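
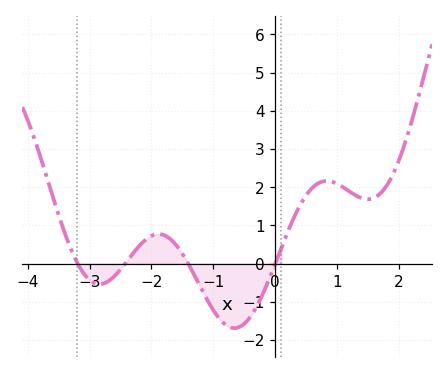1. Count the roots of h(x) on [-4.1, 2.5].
4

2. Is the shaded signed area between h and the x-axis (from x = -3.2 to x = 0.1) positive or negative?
negative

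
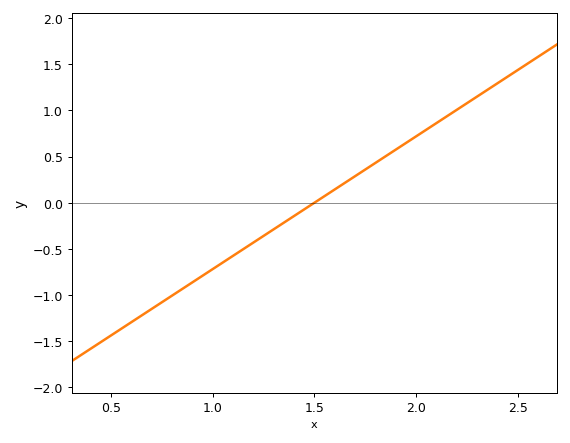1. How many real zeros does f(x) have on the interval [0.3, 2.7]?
1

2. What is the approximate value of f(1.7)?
0.288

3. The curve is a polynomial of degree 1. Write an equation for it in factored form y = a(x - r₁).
y = 1.44(x - 1.5)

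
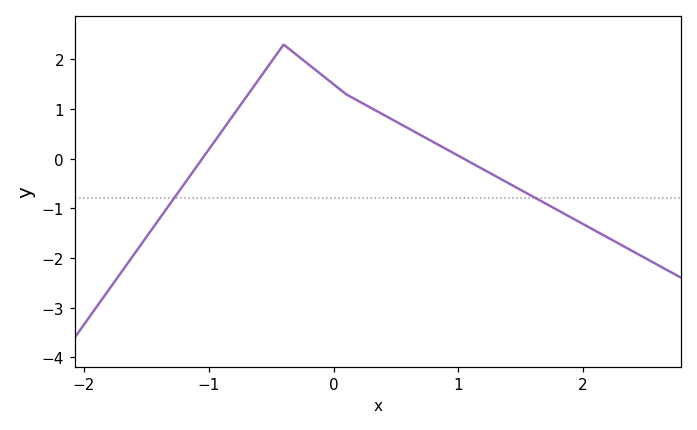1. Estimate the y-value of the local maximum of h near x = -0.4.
2.3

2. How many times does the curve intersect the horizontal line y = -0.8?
2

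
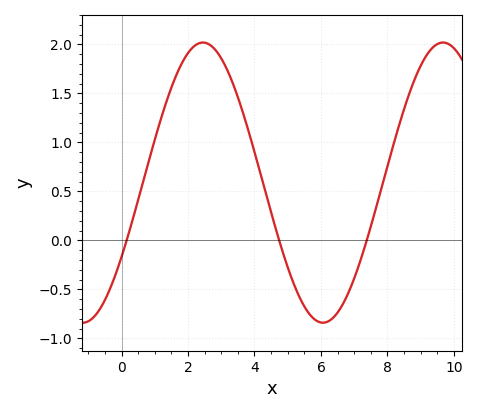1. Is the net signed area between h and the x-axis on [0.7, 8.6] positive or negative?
positive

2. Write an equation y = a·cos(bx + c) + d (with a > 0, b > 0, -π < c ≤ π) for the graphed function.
y = 1.43cos(0.87x - 2.13) + 0.59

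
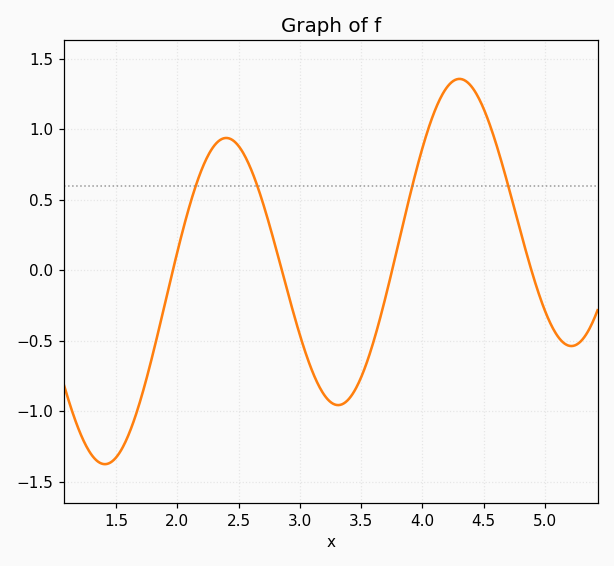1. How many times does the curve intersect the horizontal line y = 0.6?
4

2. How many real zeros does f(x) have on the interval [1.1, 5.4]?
4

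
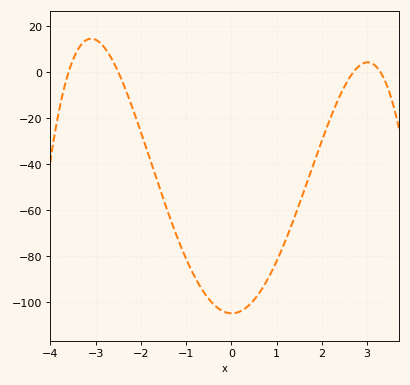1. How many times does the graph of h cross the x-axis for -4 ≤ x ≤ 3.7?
4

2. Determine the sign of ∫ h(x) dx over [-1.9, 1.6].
negative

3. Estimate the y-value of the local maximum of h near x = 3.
4.29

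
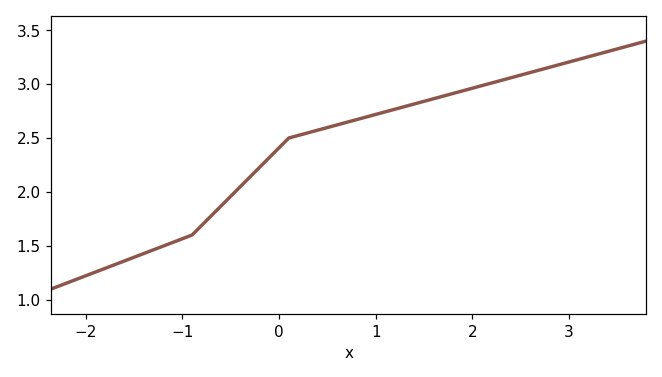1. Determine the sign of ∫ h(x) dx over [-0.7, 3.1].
positive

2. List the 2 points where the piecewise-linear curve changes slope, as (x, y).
(-0.9, 1.6); (0.1, 2.5)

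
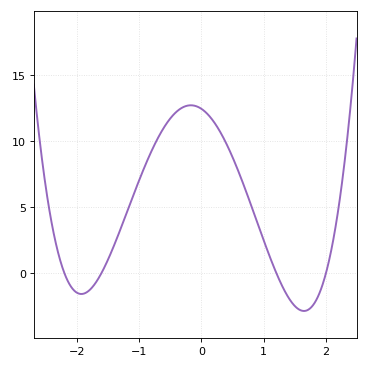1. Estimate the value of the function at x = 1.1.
1.18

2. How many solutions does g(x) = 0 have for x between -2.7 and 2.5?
4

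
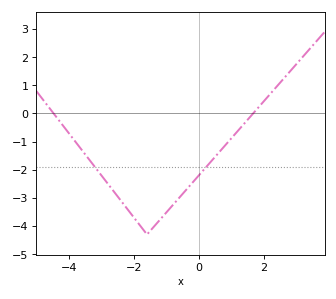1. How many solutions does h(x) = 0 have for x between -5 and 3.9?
2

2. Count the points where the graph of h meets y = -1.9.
2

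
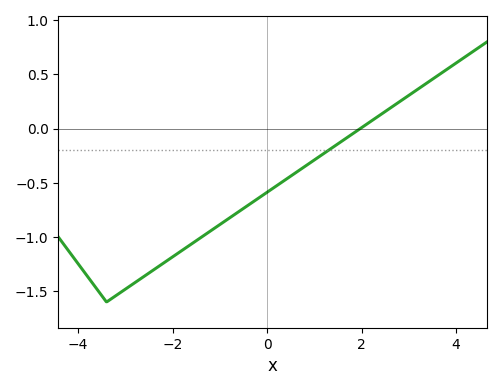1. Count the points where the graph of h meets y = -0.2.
1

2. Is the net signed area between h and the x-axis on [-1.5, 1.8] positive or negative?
negative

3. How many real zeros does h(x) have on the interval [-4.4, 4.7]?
1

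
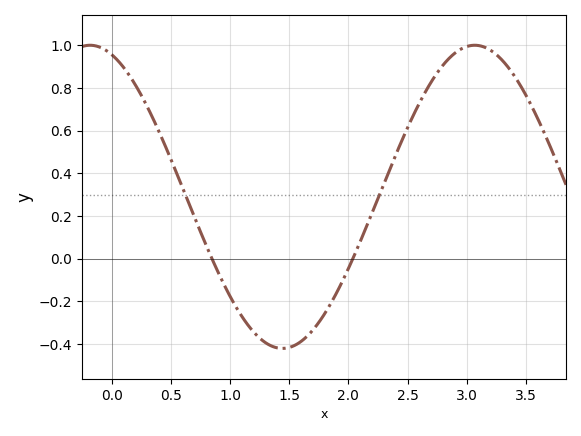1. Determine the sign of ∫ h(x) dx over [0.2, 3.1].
positive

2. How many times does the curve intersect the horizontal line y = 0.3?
2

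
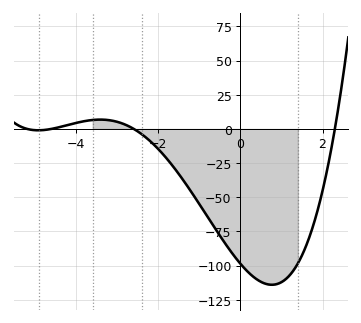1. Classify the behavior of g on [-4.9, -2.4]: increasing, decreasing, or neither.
neither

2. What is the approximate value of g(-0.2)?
-91.1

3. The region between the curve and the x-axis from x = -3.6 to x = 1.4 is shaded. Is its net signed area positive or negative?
negative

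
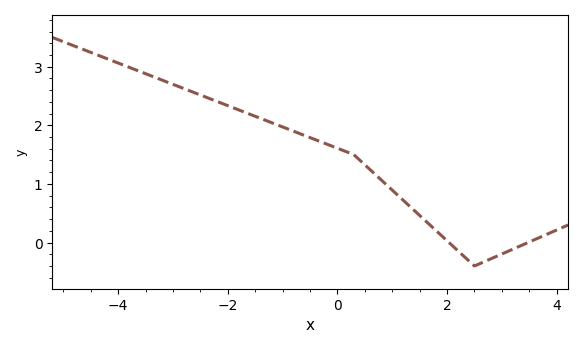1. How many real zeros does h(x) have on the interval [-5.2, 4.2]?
2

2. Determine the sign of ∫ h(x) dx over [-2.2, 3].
positive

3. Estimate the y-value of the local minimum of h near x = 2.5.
-0.399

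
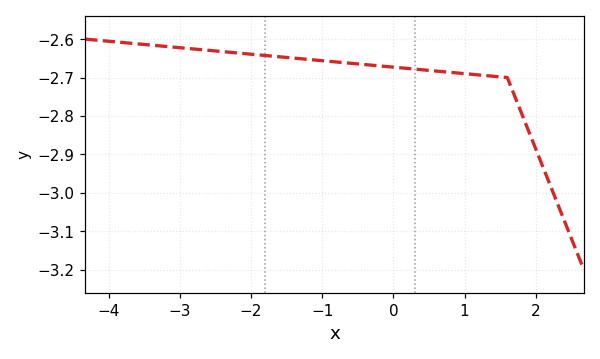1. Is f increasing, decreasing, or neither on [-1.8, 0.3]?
decreasing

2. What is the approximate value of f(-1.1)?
-2.65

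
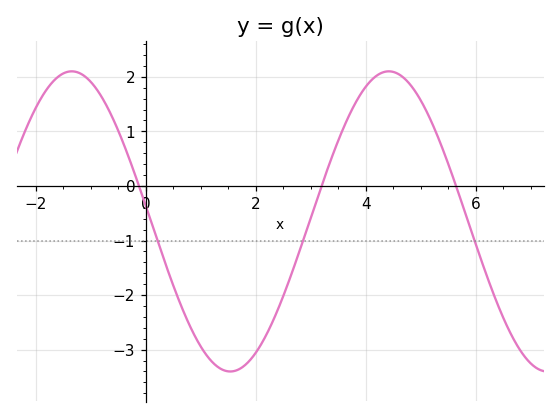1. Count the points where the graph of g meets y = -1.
3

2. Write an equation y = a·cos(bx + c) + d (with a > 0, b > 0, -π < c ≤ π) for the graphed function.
y = 2.75cos(1.09x + 1.47) - 0.65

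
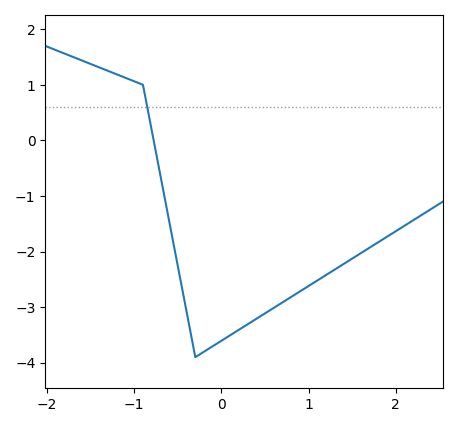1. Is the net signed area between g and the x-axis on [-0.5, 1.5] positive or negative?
negative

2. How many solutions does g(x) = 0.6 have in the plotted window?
1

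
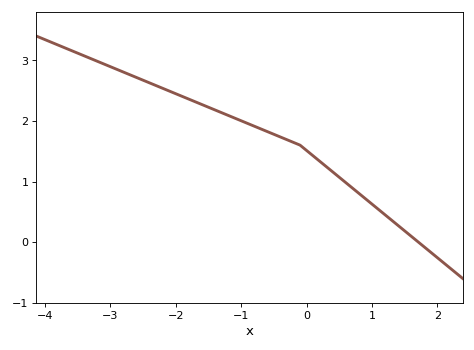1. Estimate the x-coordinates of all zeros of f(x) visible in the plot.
1.7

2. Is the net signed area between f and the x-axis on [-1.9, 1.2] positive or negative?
positive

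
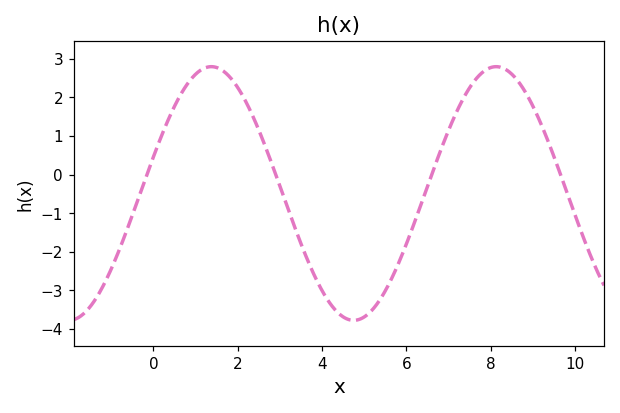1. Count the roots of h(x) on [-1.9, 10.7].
4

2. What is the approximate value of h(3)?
-0.293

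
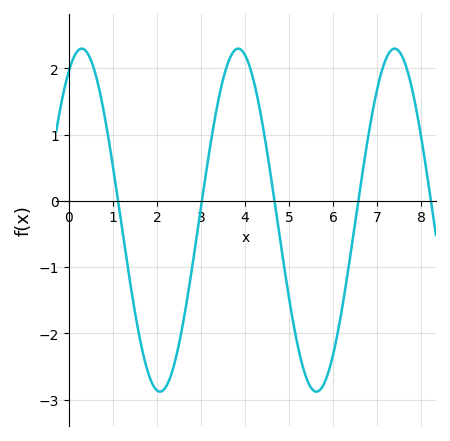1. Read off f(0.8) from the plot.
1.3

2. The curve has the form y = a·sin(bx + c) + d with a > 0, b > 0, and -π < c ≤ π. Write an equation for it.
y = 2.59sin(1.8x + 1) - 0.29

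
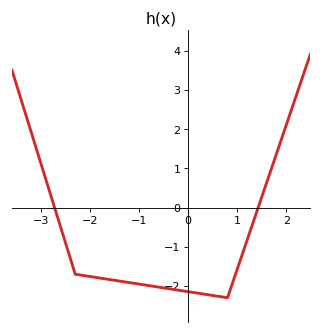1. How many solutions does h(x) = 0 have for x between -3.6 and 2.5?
2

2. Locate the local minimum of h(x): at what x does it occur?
0.8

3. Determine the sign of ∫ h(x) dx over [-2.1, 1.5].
negative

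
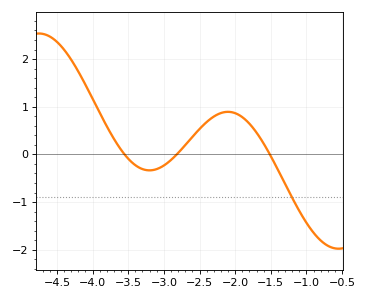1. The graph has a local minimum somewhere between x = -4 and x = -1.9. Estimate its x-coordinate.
-3.2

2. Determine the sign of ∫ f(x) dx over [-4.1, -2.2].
positive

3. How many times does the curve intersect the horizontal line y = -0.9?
1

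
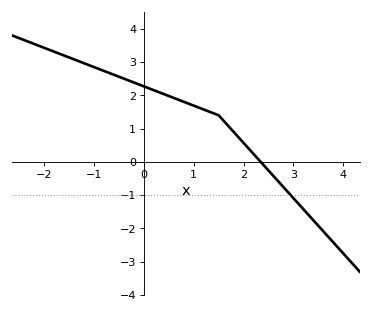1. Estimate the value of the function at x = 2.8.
-0.8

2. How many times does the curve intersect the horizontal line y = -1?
1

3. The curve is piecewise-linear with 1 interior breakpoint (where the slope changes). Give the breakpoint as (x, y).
(1.5, 1.4)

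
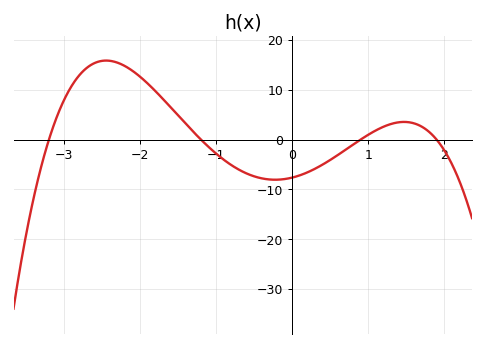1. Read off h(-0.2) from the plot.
-8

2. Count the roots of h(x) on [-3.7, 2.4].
4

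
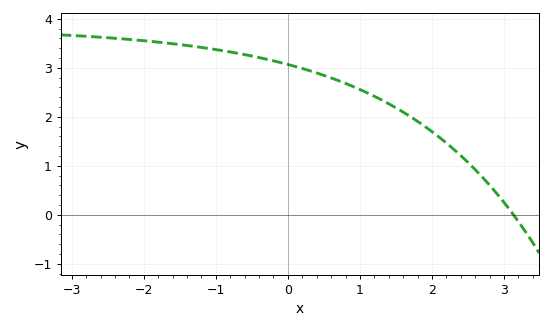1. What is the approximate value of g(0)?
3.1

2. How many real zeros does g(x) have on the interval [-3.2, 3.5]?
1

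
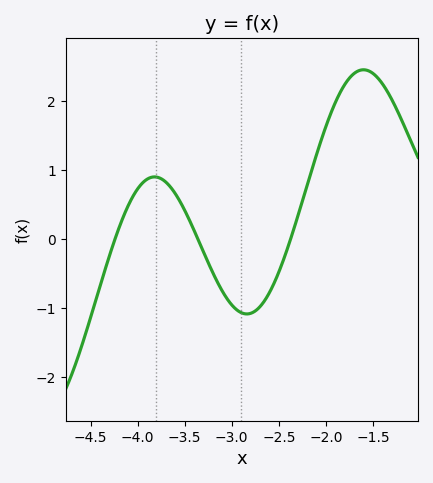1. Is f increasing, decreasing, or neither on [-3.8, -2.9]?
decreasing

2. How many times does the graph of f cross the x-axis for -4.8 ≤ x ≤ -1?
3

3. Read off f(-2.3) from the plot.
0.3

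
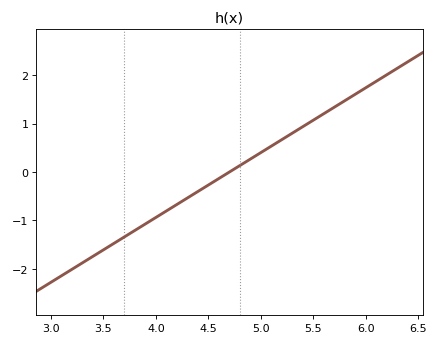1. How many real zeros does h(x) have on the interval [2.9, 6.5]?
1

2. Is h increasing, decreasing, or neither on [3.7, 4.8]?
increasing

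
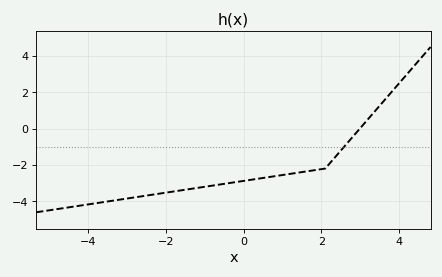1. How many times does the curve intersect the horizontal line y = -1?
1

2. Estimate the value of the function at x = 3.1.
0.2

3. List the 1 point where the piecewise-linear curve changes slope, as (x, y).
(2.1, -2.2)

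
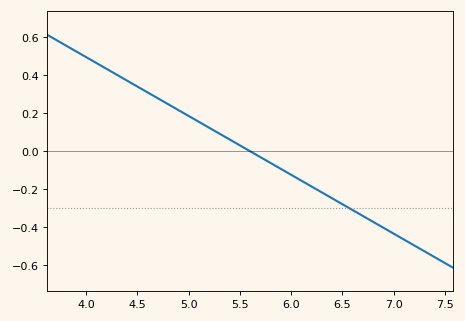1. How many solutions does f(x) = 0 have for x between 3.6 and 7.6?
1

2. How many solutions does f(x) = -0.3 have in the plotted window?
1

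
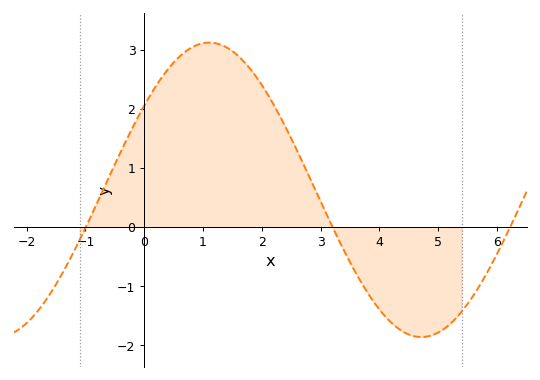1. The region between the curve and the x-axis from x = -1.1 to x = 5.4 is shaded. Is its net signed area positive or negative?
positive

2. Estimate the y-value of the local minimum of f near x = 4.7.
-1.9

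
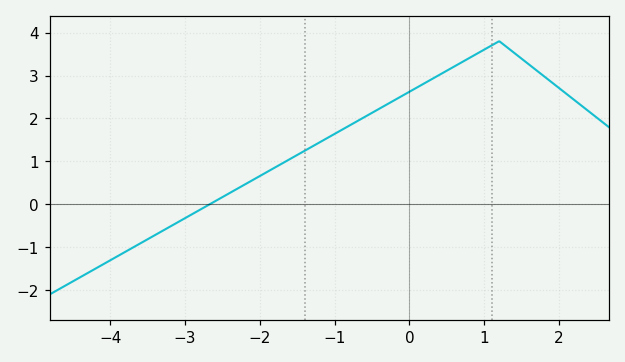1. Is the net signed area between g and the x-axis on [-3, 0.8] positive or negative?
positive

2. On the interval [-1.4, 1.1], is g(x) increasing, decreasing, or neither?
increasing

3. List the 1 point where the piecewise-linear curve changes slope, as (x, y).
(1.2, 3.8)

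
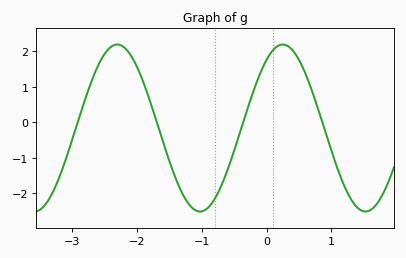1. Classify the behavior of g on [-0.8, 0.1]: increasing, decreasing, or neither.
increasing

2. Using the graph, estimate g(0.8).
0.3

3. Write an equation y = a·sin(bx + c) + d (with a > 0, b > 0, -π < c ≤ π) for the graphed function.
y = 2.35sin(2.5x + 0.96) - 0.16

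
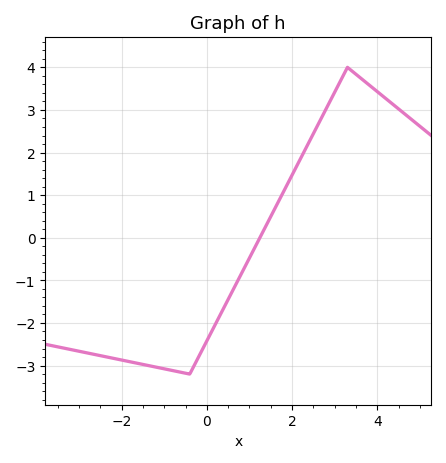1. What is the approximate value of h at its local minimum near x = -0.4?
-3.2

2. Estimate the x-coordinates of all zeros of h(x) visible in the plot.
1.24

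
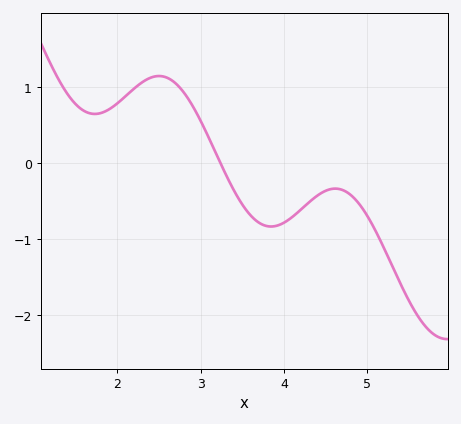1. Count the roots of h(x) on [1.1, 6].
1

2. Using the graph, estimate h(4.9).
-0.529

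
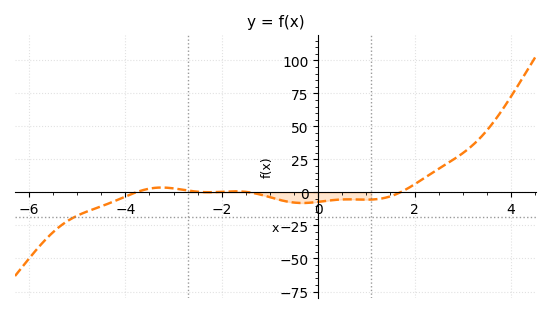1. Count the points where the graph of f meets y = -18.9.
1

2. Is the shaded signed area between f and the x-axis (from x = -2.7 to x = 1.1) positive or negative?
negative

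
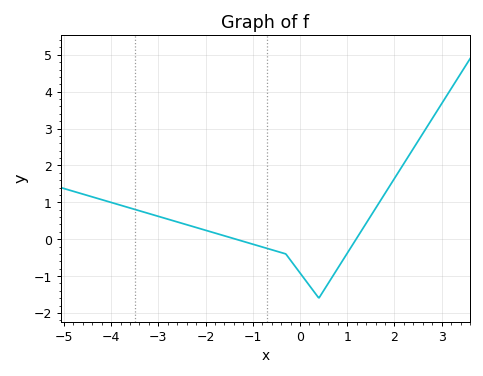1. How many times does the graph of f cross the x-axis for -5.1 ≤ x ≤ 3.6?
2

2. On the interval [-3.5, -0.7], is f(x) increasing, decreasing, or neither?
decreasing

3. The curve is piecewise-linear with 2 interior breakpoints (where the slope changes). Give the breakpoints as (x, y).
(-0.3, -0.4); (0.4, -1.6)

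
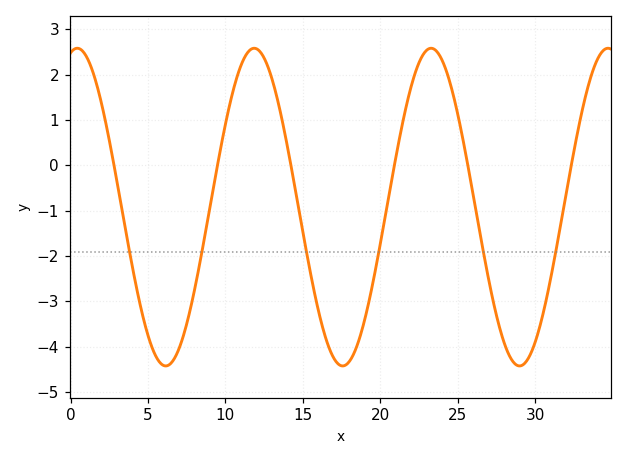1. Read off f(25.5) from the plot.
0.3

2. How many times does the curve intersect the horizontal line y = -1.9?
6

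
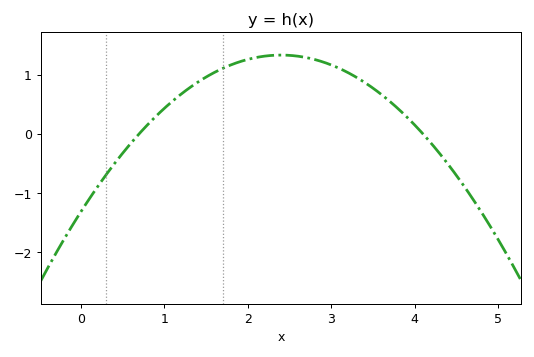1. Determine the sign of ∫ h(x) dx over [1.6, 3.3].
positive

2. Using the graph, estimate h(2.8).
1.26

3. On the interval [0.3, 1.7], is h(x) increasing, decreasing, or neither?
increasing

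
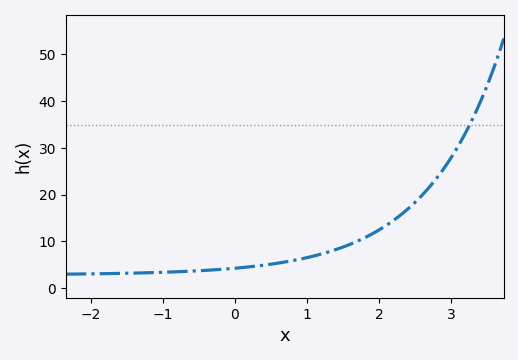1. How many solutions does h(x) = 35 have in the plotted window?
1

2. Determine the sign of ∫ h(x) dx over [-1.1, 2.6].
positive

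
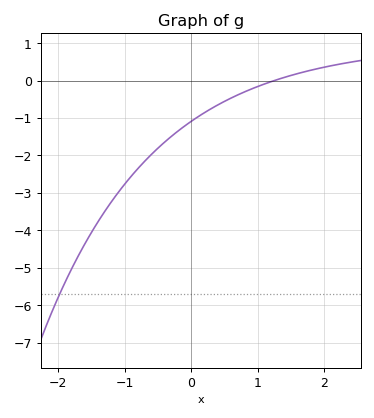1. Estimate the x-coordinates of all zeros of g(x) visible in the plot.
1.25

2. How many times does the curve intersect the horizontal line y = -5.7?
1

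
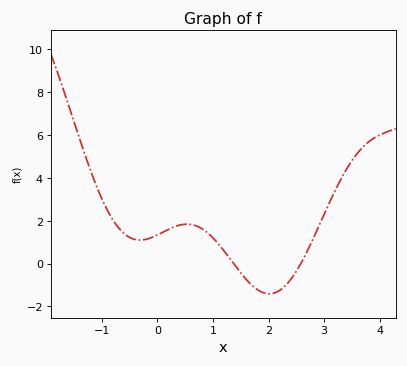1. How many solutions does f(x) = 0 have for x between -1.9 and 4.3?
2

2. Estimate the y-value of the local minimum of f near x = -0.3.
1.1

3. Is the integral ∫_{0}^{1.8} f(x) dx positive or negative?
positive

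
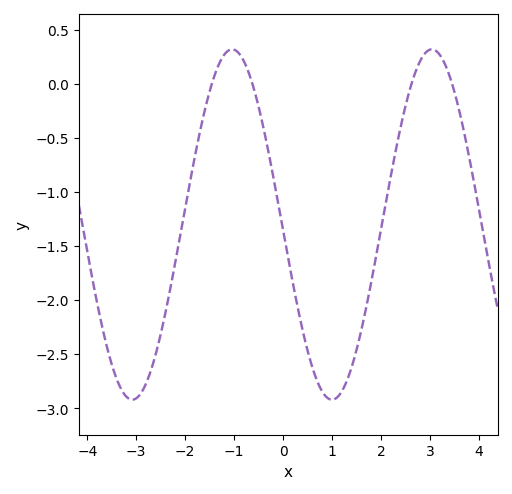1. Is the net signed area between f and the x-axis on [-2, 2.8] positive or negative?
negative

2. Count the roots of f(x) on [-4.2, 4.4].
4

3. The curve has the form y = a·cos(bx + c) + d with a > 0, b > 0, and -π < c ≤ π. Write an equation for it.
y = 1.62cos(1.5x + 1.6) - 1.3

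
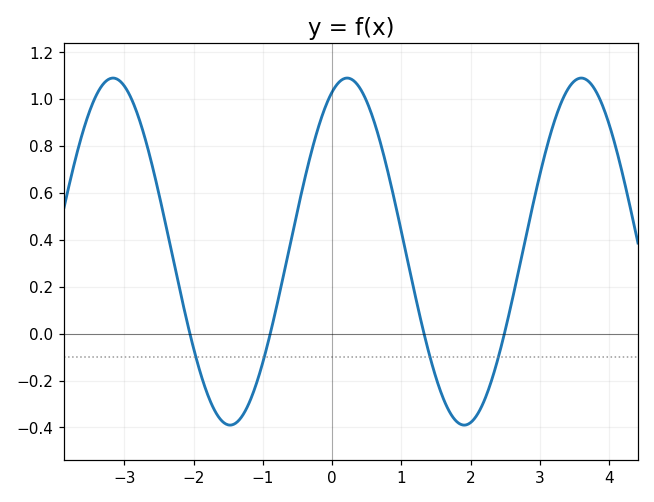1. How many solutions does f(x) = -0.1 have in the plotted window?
4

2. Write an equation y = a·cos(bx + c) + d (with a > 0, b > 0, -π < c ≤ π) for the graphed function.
y = 0.74cos(1.9x - 0.4) + 0.35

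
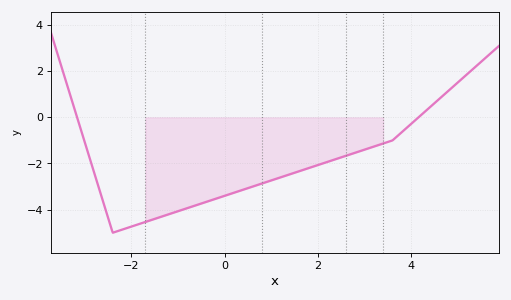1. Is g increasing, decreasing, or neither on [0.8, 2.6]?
increasing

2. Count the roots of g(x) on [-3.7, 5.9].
2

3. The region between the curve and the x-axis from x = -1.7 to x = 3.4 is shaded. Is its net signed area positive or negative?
negative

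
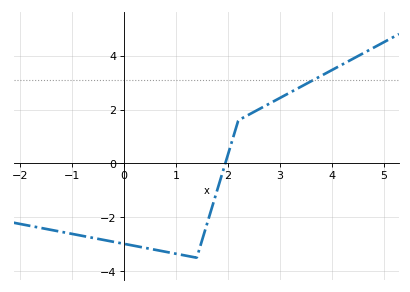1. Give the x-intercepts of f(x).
1.95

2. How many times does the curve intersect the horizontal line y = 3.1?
1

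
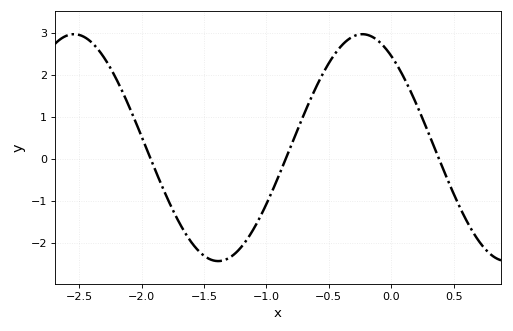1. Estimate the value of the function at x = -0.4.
2.7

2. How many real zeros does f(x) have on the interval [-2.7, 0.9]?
3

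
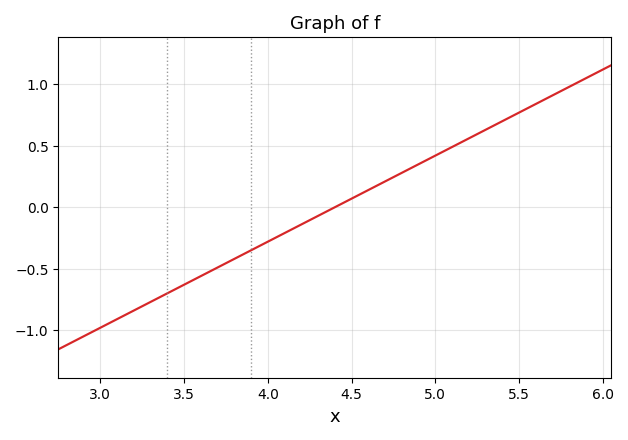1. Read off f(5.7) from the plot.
0.9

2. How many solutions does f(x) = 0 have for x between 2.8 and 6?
1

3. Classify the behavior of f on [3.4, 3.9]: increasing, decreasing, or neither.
increasing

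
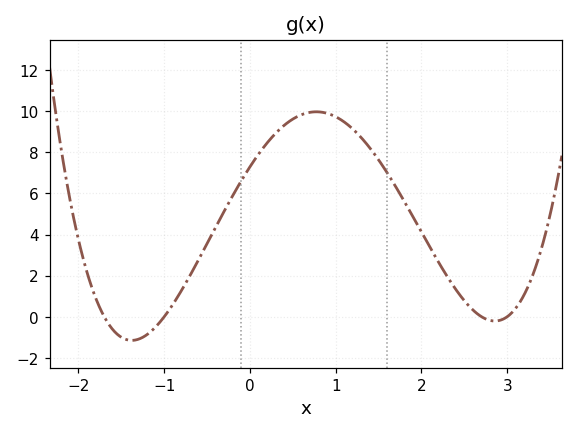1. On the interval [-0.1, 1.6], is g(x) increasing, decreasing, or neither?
neither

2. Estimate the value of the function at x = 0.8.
10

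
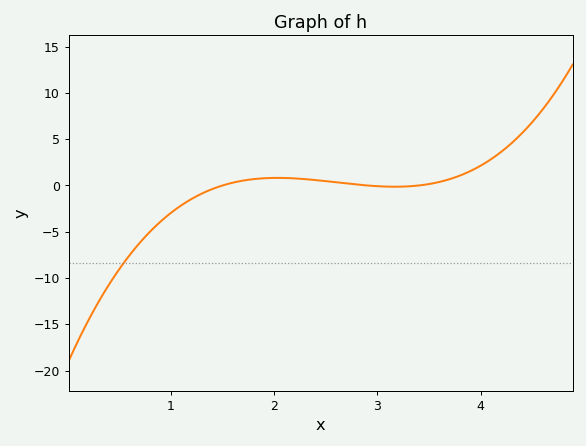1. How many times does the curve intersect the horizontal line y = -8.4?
1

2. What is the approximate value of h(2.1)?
1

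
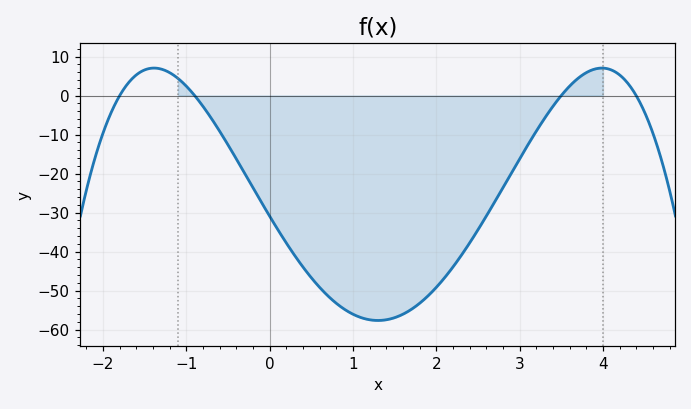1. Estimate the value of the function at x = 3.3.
-5.84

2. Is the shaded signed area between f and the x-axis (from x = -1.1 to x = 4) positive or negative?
negative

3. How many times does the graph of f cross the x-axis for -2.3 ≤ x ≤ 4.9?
4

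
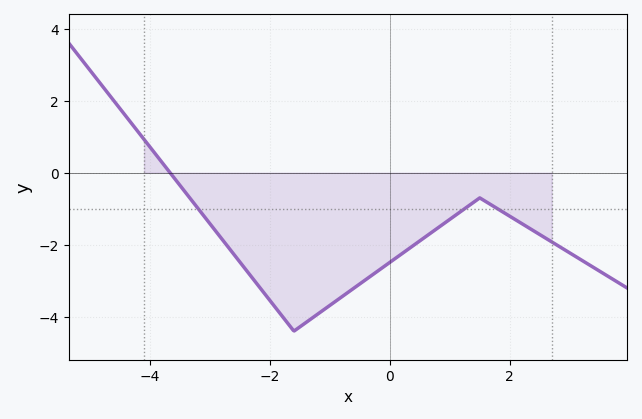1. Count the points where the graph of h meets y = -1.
3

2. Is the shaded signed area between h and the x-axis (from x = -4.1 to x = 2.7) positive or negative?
negative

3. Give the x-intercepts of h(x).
-3.67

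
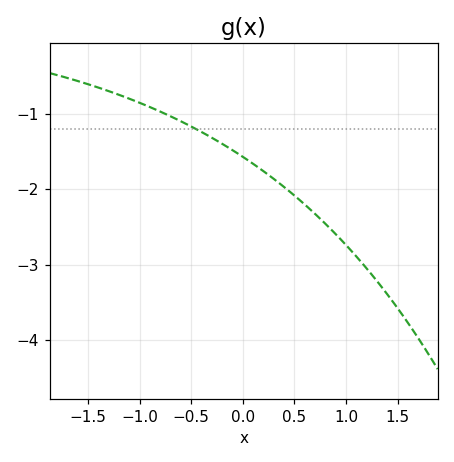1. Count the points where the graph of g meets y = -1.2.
1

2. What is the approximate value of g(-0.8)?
-1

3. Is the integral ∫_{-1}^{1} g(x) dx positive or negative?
negative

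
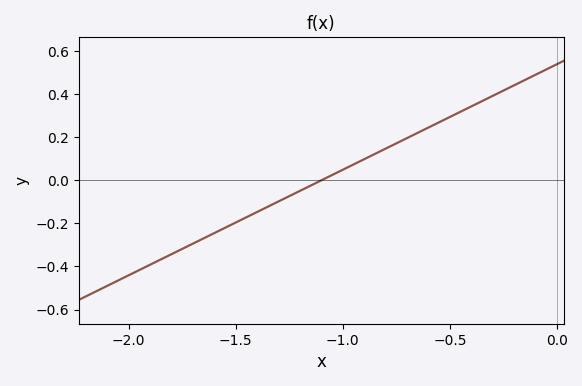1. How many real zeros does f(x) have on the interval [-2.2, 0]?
1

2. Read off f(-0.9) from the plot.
0.098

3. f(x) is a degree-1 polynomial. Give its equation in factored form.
y = 0.49(x + 1.1)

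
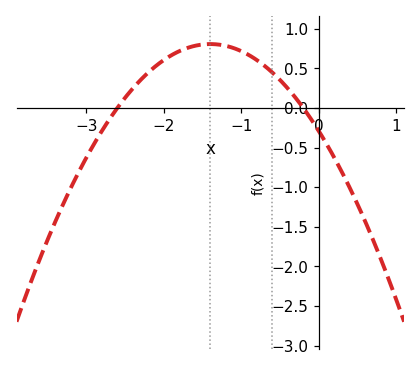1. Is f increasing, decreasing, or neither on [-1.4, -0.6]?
decreasing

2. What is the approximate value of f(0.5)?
-1.2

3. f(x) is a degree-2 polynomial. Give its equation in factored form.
y = -0.56(x + 2.6)(x + 0.2)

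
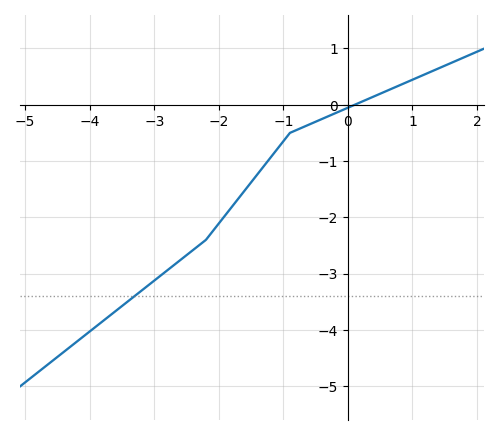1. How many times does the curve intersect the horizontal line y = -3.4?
1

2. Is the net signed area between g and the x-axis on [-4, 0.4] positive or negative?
negative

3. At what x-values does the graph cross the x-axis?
0.1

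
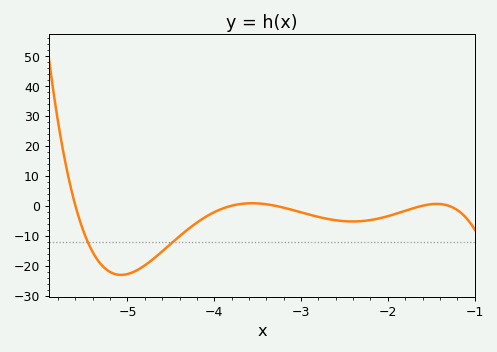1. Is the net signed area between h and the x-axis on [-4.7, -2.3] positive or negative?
negative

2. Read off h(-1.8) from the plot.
-2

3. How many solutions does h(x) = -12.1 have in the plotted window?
2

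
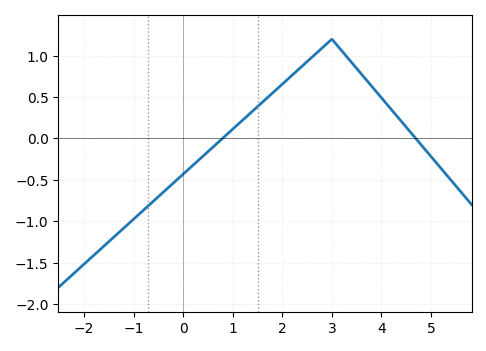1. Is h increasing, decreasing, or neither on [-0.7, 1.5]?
increasing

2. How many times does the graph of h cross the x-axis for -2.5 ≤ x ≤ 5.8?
2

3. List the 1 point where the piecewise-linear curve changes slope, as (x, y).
(3, 1.2)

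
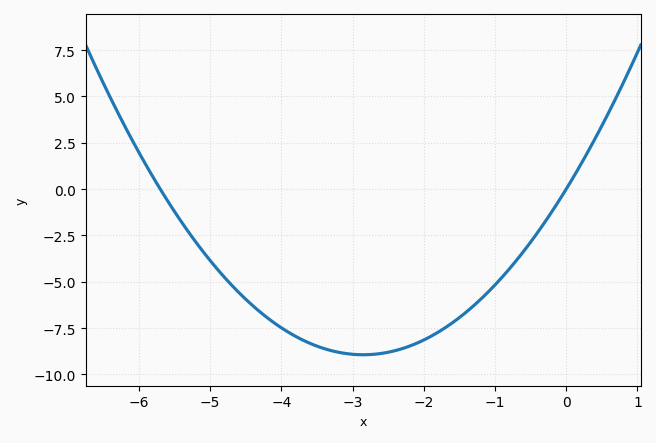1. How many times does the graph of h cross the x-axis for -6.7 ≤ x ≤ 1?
2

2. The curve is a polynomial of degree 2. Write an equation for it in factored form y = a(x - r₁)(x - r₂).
y = 1.1(x + 5.7)(x - 0)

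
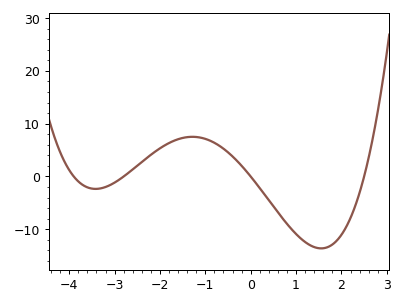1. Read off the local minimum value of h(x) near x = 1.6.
-14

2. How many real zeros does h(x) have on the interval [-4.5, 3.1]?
4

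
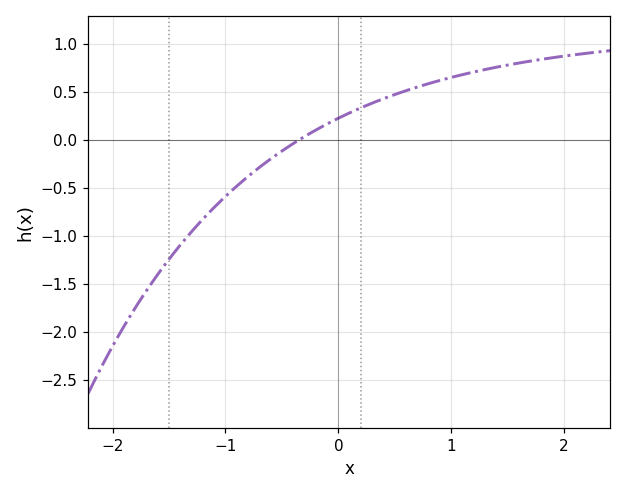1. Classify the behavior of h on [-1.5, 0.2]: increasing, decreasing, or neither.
increasing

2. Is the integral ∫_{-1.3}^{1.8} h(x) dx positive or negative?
positive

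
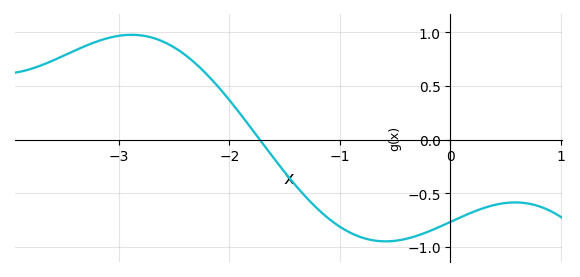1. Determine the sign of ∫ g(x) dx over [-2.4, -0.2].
negative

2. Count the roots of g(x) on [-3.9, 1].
1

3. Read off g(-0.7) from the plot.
-0.937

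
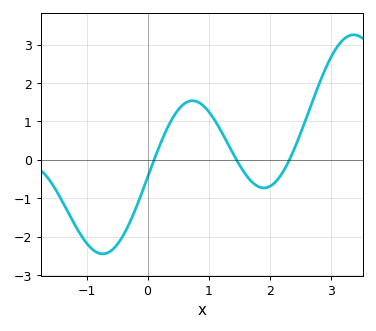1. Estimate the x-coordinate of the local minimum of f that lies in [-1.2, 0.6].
-0.734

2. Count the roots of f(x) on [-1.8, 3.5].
3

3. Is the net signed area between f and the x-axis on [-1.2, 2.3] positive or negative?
negative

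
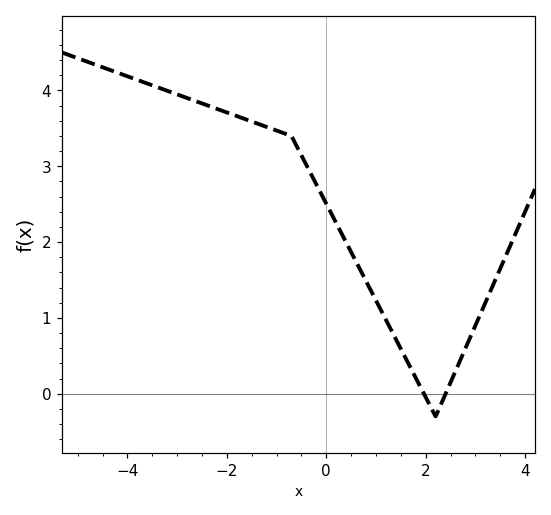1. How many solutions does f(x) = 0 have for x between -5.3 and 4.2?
2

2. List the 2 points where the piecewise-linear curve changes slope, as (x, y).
(-0.7, 3.4); (2.2, -0.3)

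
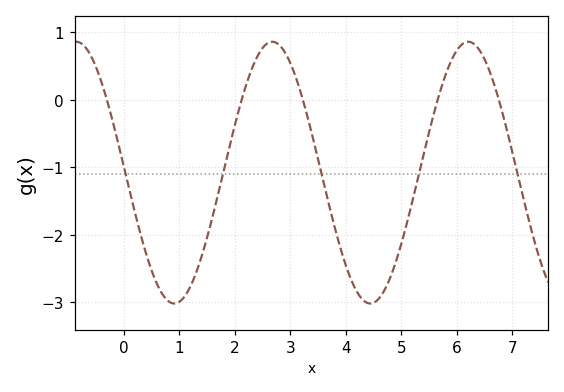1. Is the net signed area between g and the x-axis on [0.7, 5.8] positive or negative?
negative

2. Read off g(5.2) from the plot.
-1.5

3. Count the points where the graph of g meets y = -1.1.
5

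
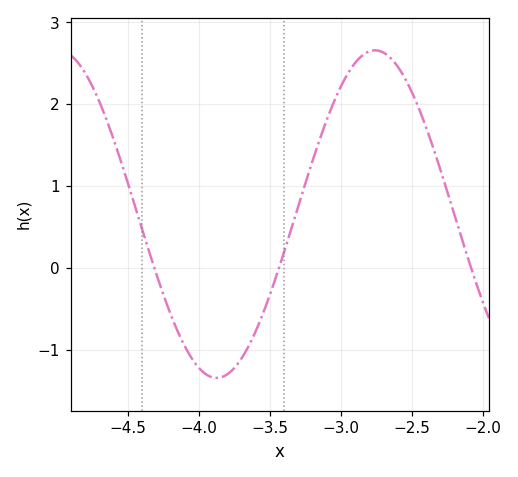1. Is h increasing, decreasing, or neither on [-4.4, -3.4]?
neither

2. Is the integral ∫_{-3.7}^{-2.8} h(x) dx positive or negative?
positive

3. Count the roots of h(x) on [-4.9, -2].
3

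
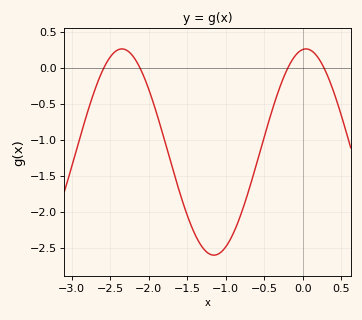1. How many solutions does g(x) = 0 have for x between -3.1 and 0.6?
4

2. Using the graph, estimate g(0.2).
0.138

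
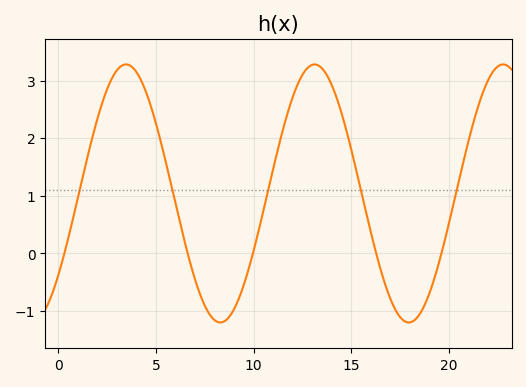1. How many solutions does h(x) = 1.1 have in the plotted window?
5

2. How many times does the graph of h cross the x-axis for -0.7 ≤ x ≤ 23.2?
5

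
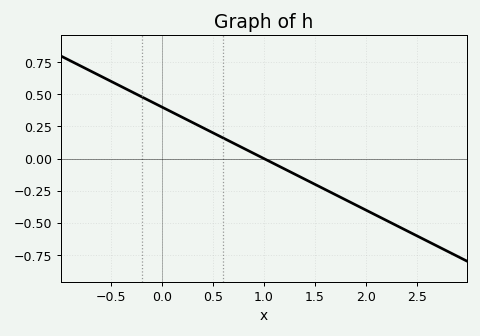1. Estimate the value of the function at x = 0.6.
0.16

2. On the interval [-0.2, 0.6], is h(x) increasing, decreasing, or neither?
decreasing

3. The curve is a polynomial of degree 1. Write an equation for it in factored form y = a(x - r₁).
y = -0.4(x - 1)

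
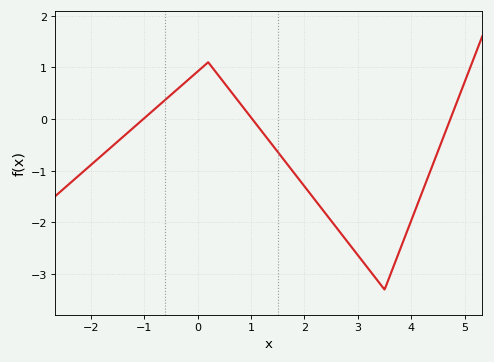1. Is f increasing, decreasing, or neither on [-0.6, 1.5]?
neither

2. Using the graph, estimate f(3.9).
-2.23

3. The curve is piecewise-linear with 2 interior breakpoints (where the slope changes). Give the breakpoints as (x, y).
(0.2, 1.1); (3.5, -3.3)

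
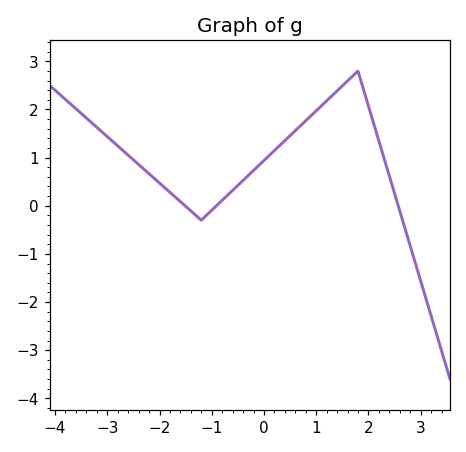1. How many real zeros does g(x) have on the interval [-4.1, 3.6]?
3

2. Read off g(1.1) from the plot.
2.1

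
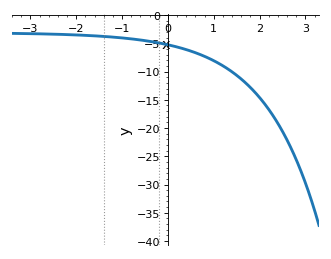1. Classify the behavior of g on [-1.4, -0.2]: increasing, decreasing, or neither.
decreasing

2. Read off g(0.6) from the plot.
-6.5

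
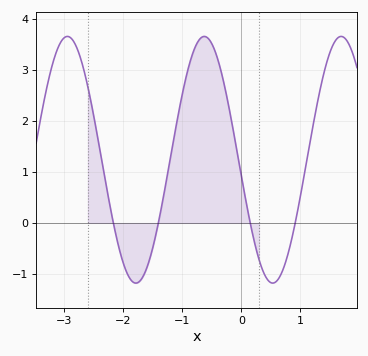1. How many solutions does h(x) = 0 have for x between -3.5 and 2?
4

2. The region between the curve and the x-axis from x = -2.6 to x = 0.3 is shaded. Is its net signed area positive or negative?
positive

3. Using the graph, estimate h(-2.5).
2.1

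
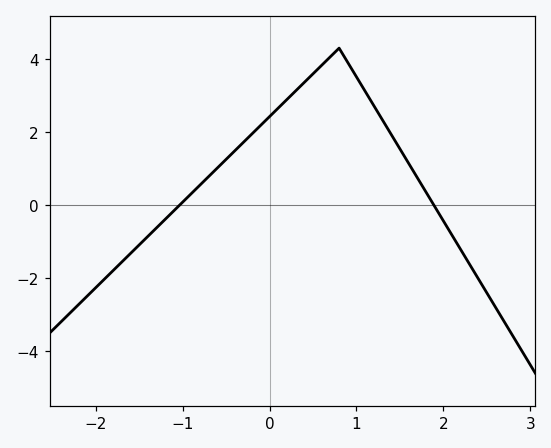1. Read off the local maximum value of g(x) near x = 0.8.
4.2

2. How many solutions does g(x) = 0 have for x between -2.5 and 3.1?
2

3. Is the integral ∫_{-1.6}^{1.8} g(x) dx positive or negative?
positive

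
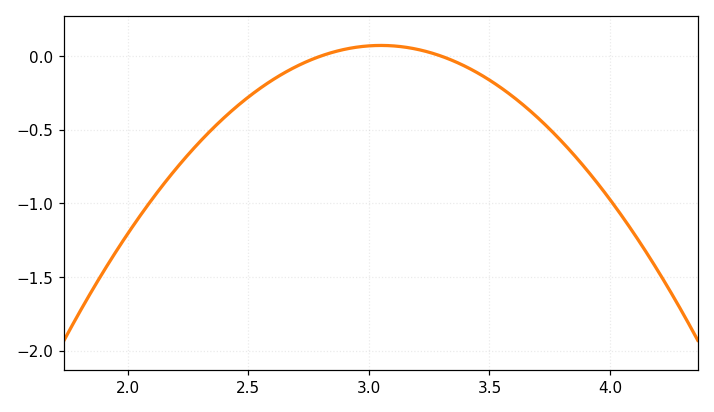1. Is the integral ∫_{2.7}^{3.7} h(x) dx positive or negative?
negative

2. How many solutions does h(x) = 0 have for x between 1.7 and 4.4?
2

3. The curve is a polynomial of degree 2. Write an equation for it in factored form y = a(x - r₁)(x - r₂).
y = -1.16(x - 2.8)(x - 3.3)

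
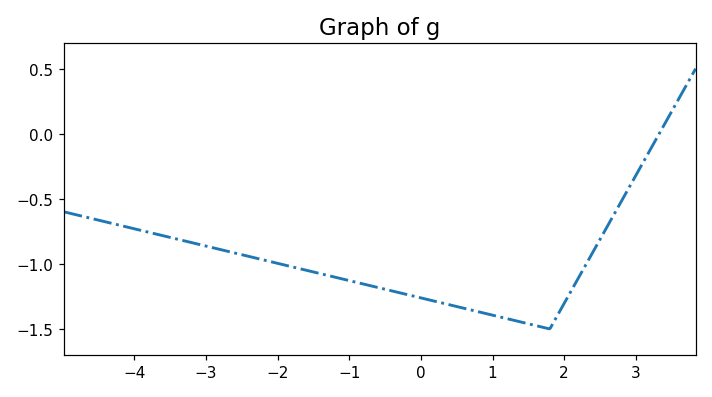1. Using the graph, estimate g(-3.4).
-0.81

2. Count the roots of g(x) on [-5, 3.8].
1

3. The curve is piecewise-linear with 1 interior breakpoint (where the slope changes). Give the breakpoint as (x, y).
(1.8, -1.5)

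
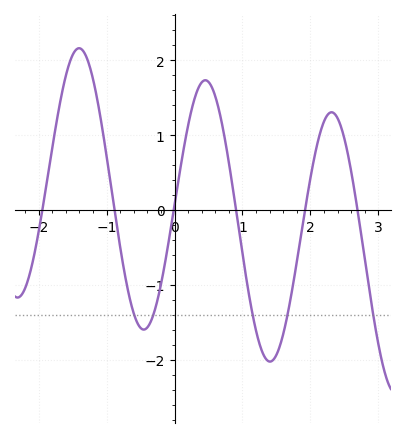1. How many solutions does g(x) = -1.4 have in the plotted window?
5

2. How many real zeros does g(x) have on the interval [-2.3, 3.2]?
6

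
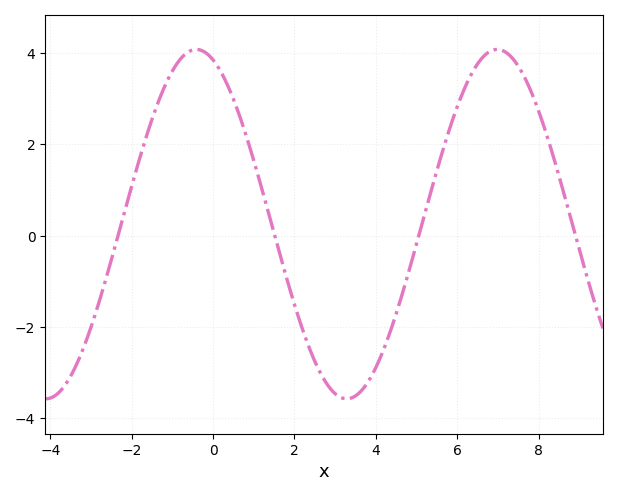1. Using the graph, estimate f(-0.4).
4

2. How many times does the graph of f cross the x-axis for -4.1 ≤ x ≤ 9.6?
4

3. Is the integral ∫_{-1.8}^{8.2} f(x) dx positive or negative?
positive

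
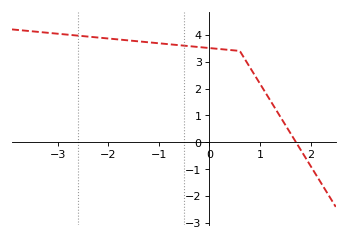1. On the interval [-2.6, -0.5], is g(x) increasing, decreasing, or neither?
decreasing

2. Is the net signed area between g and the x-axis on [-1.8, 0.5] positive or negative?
positive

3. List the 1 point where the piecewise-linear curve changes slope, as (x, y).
(0.6, 3.4)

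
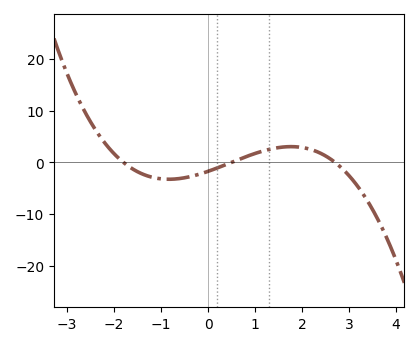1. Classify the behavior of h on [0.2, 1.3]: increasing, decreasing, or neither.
increasing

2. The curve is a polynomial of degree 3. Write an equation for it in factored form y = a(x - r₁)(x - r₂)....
y = -0.72(x + 1.8)(x - 0.5)(x - 2.7)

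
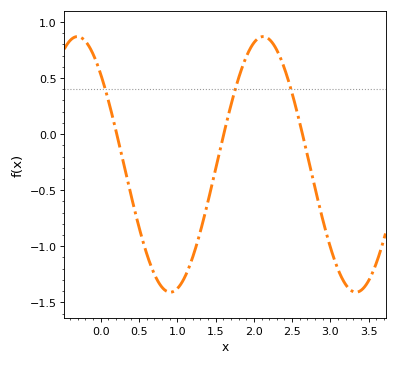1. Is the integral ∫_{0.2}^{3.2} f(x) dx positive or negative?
negative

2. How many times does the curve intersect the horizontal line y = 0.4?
3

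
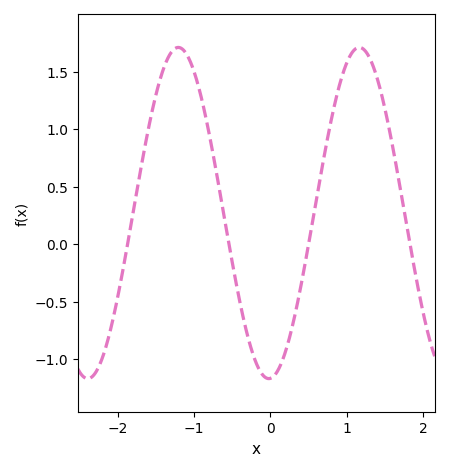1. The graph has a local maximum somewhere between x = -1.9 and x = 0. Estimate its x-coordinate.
-1.21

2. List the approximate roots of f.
-1.87, -0.544, 0.499, 1.83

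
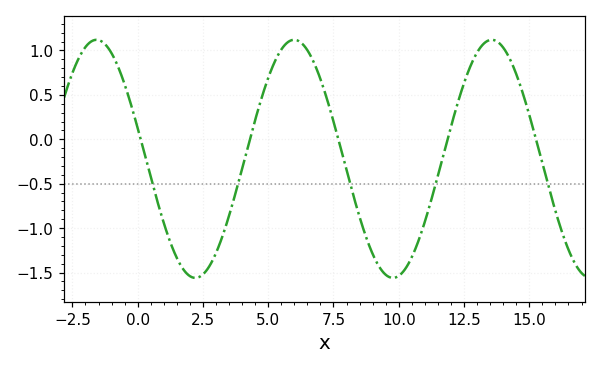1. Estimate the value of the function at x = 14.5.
0.735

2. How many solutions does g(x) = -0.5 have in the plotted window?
5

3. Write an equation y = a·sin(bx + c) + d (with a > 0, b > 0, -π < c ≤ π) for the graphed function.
y = 1.34sin(0.83x + 2.88) - 0.22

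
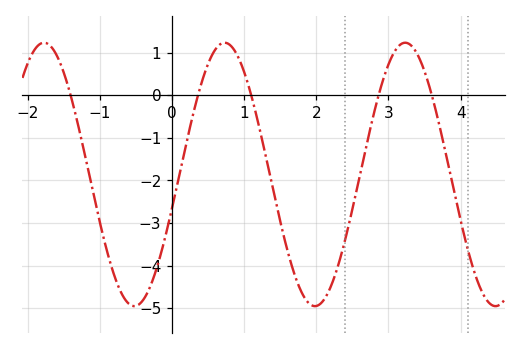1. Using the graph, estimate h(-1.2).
-1.5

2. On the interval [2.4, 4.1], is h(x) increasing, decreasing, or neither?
neither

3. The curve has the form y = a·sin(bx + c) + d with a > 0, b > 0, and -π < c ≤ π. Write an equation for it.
y = 3.09sin(2.5x - 0.26) - 1.86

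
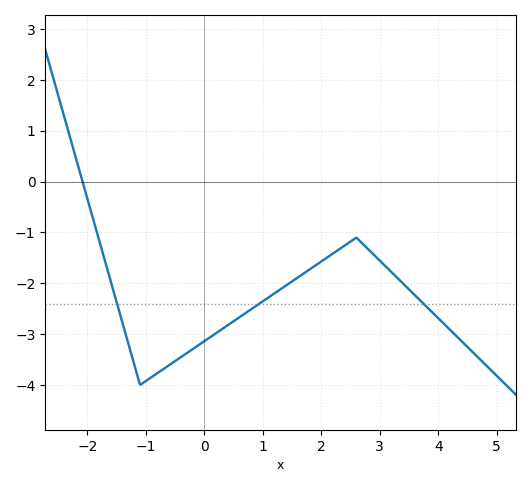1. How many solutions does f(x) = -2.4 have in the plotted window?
3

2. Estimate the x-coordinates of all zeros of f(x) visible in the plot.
-2.08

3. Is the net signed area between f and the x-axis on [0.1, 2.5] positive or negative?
negative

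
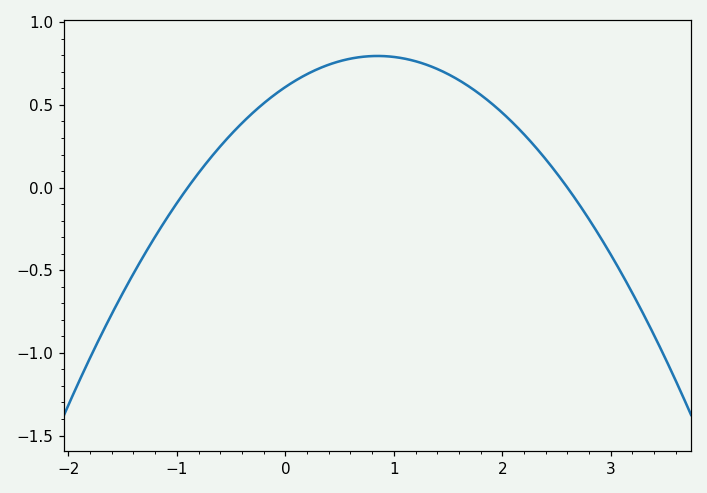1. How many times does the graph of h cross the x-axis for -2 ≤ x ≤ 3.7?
2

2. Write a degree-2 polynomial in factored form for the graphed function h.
y = -0.26(x + 0.9)(x - 2.6)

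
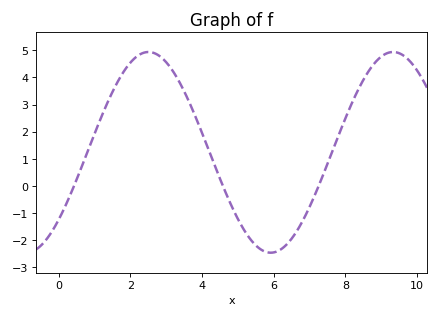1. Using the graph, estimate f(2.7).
4.9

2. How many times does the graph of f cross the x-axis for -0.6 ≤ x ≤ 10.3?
3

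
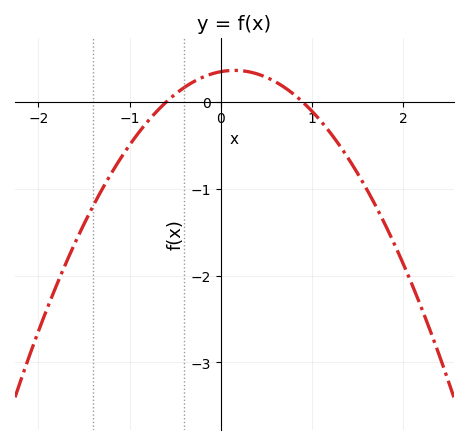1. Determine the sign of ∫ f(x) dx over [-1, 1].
positive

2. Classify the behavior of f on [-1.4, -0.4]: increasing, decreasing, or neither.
increasing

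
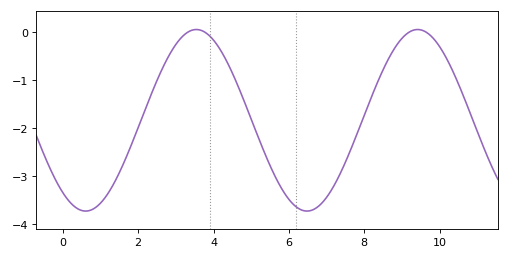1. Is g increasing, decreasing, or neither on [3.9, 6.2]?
decreasing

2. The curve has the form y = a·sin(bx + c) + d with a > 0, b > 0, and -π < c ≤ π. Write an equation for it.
y = 1.89sin(1.07x - 2.22) - 1.84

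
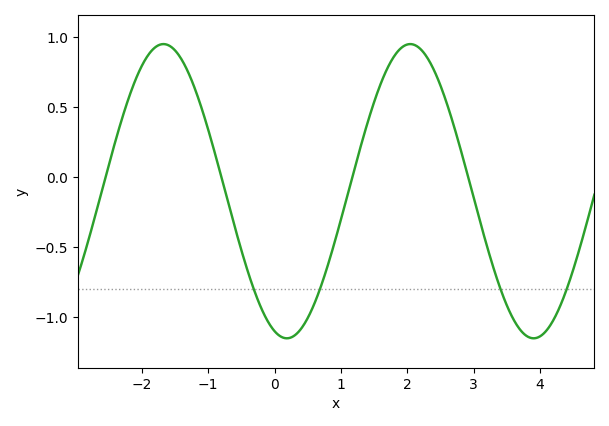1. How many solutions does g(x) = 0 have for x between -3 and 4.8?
4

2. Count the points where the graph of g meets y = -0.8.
4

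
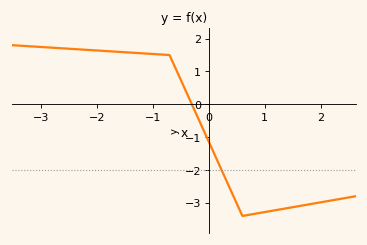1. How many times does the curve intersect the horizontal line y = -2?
1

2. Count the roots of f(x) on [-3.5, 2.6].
1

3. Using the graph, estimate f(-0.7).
1.5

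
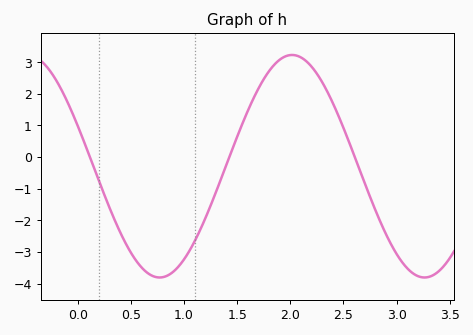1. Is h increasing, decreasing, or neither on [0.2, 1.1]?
neither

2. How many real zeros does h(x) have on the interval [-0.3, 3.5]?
3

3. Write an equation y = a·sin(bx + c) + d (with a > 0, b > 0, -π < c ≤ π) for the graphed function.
y = 3.52sin(2.5x + 2.8) - 0.29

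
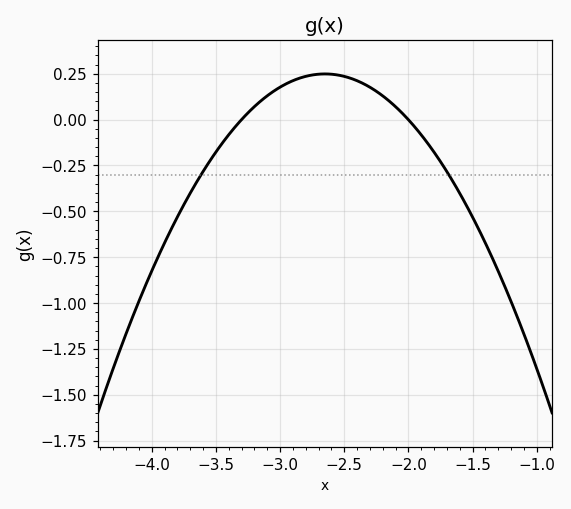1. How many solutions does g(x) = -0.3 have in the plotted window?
2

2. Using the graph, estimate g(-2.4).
0.2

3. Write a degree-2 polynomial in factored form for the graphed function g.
y = -0.59(x + 3.3)(x + 2)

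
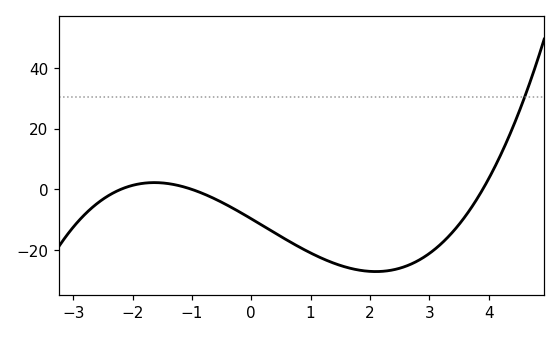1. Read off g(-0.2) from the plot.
-7.41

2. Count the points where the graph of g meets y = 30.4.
1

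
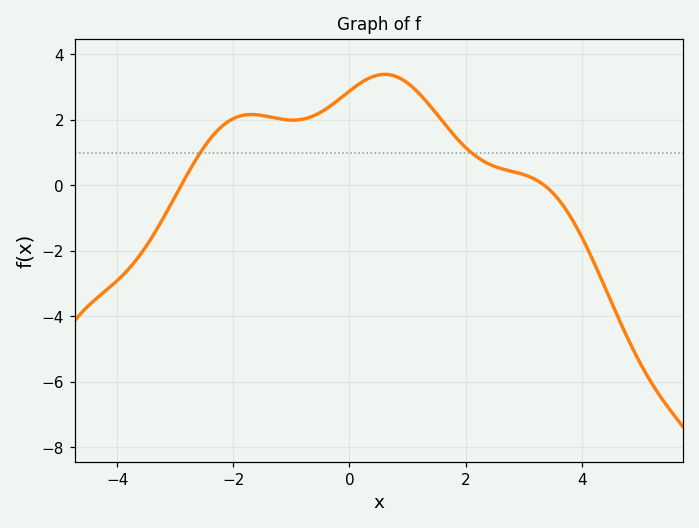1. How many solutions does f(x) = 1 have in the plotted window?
2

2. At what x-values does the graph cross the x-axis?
-2.9, 3.36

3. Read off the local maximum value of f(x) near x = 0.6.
3.39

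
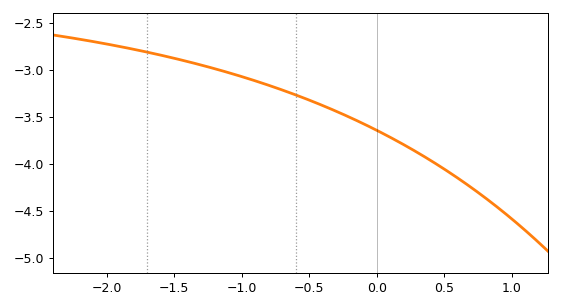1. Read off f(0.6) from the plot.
-4.15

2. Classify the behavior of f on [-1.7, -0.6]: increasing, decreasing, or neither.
decreasing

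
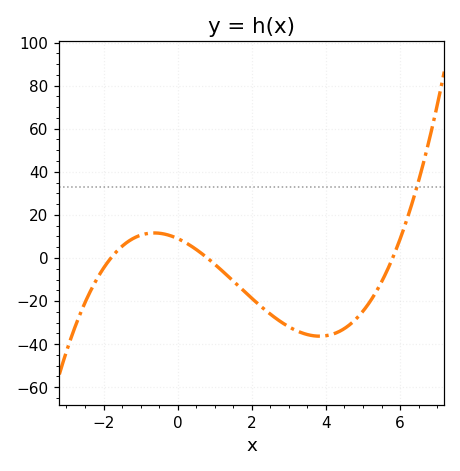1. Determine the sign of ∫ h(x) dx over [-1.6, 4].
negative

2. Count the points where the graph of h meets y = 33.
1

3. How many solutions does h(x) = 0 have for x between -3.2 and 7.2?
3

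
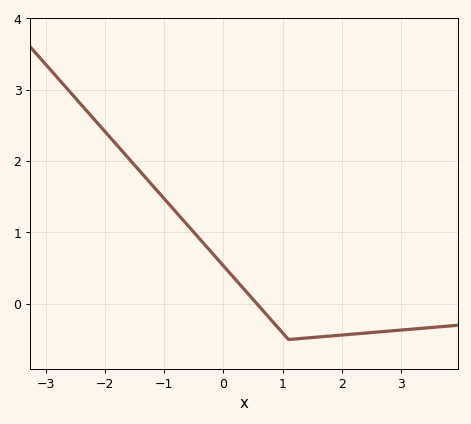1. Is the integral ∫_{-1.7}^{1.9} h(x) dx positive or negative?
positive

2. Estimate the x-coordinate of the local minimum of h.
1.1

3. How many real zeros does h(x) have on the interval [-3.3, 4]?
1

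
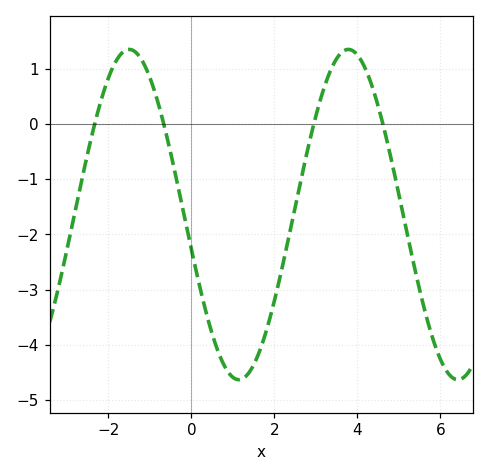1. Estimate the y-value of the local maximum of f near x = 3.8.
1.3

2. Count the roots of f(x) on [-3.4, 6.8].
4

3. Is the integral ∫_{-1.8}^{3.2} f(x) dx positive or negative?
negative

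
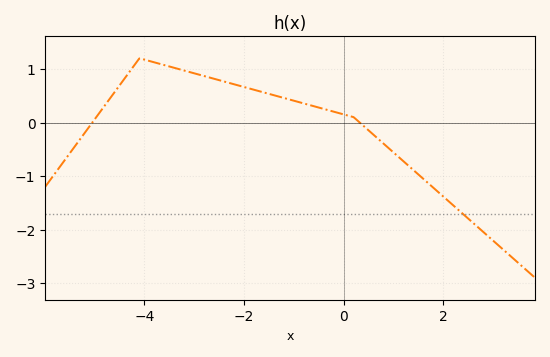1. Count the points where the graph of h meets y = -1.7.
1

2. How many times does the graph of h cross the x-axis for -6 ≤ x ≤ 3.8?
2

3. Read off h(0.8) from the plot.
-0.394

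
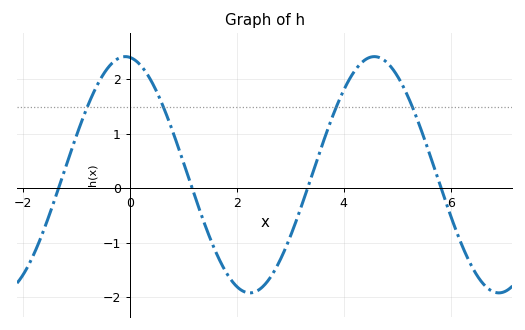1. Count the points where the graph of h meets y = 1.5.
4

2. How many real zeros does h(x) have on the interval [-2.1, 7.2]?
4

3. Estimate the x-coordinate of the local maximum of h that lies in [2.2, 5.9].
4.6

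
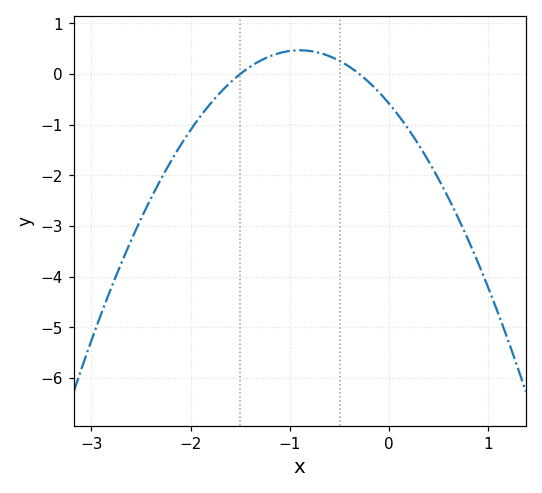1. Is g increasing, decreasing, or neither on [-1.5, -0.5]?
neither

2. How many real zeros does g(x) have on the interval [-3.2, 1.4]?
2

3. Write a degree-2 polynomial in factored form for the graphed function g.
y = -1.3(x + 1.5)(x + 0.3)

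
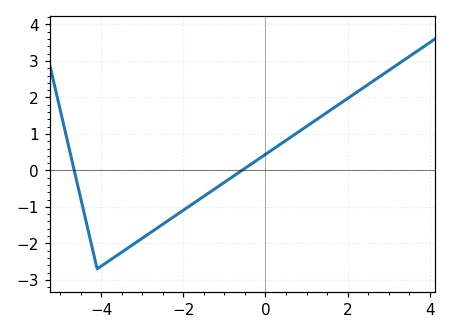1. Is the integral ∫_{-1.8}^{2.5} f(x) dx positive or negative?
positive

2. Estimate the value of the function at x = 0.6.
0.9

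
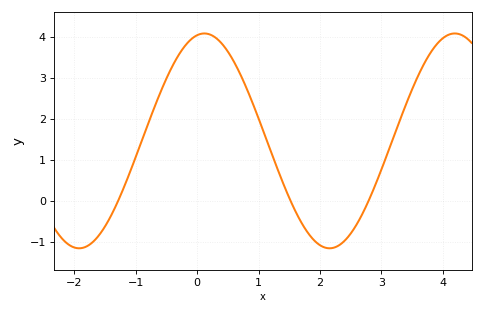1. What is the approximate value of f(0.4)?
3.84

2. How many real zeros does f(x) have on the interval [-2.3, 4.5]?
3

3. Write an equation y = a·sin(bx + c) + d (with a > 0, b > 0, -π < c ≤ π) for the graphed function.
y = 2.62sin(1.54x + 1.39) + 1.47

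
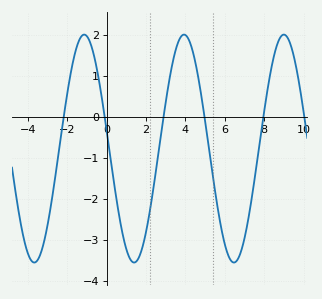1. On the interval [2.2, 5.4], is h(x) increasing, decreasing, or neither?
neither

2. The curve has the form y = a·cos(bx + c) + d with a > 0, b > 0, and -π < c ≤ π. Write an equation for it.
y = 2.78cos(1.2x + 1.4) - 0.77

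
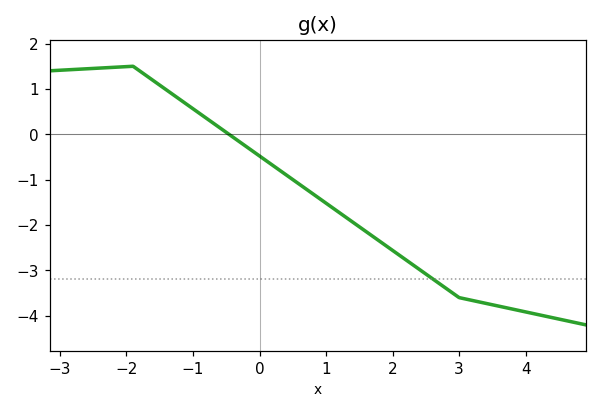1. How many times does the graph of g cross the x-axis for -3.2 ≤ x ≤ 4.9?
1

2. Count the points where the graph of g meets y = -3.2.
1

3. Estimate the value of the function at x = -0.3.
-0.165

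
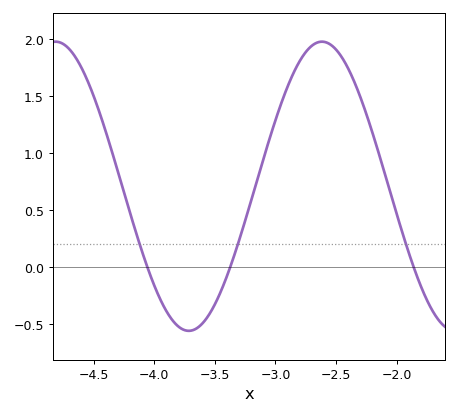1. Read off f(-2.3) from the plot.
1.49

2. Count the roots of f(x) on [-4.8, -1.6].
3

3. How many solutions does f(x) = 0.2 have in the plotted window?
3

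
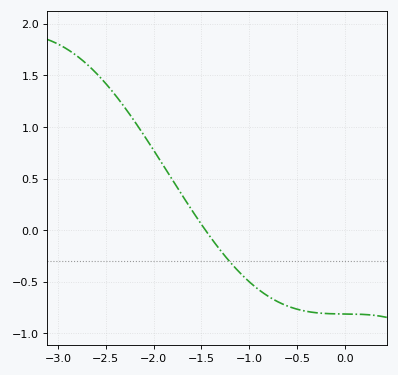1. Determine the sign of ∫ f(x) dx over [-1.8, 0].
negative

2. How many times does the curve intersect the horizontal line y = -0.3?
1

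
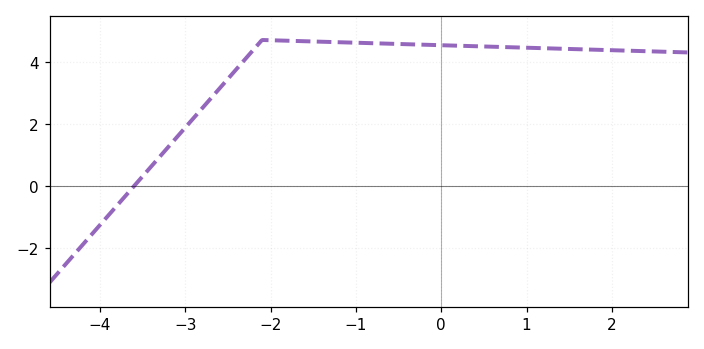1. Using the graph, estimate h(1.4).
4.4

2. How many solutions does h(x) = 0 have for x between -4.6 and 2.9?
1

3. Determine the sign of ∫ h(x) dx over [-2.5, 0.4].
positive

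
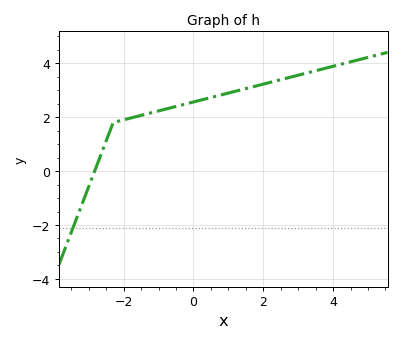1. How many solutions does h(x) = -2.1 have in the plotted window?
1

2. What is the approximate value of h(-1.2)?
2.16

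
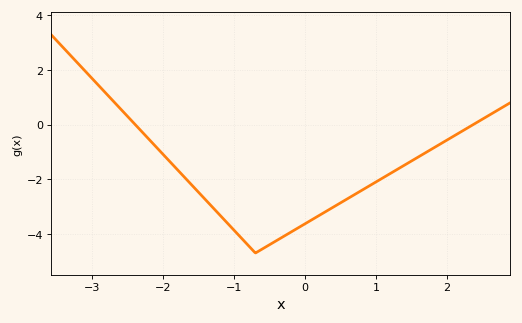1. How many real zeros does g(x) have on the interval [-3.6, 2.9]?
2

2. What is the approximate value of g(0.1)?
-3.48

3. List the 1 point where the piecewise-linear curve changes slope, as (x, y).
(-0.7, -4.7)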